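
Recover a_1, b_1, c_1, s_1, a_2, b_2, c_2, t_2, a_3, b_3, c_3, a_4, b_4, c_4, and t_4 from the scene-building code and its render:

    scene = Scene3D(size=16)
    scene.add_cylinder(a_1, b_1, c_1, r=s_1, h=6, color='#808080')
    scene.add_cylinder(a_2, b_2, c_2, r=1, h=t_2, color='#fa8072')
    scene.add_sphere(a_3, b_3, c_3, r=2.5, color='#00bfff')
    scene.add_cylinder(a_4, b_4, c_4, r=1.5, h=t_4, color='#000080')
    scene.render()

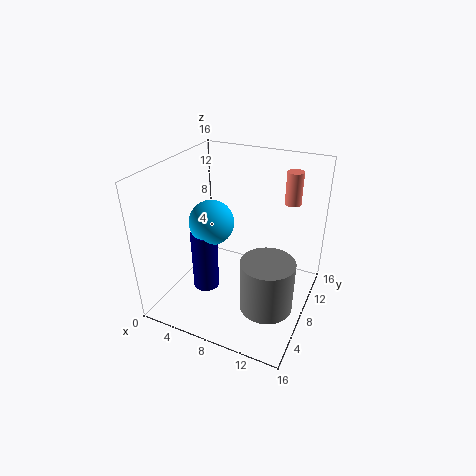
a_1 = 12
b_1 = 7
c_1 = 0.5
s_1 = 3
a_2 = 12
b_2 = 15
c_2 = 10
t_2 = 4
a_3 = 5
b_3 = 7.5
c_3 = 9.5
a_4 = 4.5
b_4 = 6.5
c_4 = 1.5
t_4 = 7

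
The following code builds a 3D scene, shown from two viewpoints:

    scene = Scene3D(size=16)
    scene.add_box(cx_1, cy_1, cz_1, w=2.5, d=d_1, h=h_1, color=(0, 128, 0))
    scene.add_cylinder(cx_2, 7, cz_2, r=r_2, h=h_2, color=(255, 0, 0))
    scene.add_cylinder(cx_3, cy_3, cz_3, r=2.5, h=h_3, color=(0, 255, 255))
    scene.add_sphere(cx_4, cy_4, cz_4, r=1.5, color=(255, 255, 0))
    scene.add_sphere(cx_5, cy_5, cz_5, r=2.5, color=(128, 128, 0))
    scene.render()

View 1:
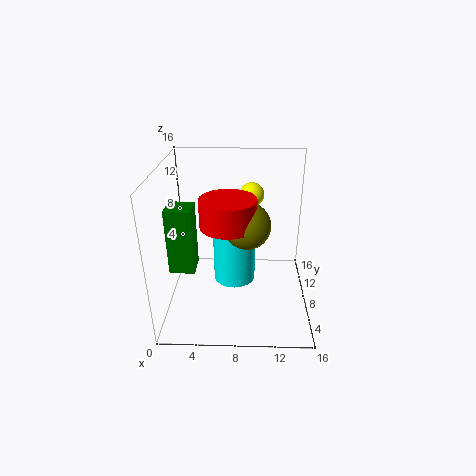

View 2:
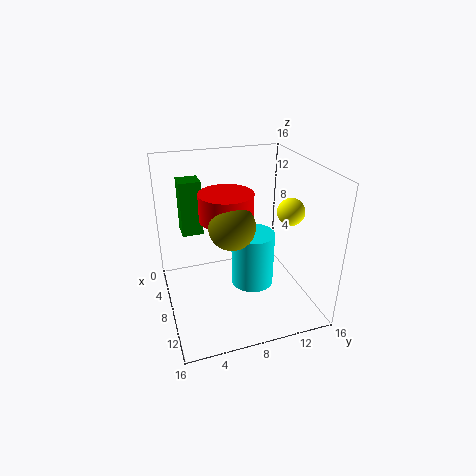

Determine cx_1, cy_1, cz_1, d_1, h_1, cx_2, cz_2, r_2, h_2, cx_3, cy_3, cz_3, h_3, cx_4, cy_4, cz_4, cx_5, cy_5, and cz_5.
cx_1 = 1.5; cy_1 = 2.5; cz_1 = 7; d_1 = 2.5; h_1 = 6.5; cx_2 = 7; cz_2 = 10; r_2 = 3; h_2 = 3; cx_3 = 7.5; cy_3 = 10; cz_3 = 1.5; h_3 = 6.5; cx_4 = 9.5; cy_4 = 13.5; cz_4 = 11; cx_5 = 9; cy_5 = 7; cz_5 = 10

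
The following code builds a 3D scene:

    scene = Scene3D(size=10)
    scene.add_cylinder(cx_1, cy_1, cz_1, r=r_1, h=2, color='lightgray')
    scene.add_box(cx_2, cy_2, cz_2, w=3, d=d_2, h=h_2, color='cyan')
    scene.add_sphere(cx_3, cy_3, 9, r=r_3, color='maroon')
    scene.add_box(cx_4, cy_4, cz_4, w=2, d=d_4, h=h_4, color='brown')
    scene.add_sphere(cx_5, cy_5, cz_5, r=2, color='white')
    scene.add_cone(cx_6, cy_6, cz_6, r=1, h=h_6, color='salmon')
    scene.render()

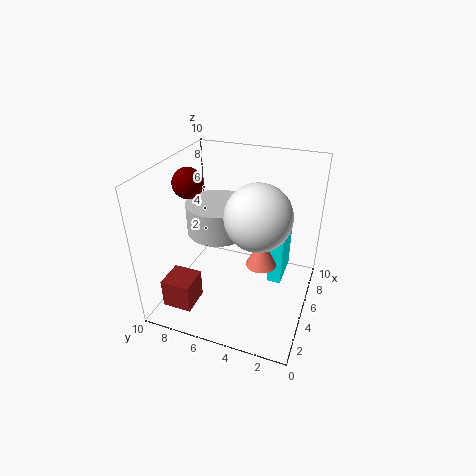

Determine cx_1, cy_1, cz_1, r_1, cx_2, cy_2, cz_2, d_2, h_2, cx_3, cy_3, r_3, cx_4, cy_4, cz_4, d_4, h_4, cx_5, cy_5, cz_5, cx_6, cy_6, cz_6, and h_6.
cx_1 = 4; cy_1 = 6; cz_1 = 6; r_1 = 2; cx_2 = 6; cy_2 = 2; cz_2 = 1; d_2 = 1; h_2 = 4; cx_3 = 4; cy_3 = 8; r_3 = 1; cx_4 = 1; cy_4 = 7; cz_4 = 1; d_4 = 2; h_4 = 2; cx_5 = 3; cy_5 = 3; cz_5 = 8; cx_6 = 4; cy_6 = 3; cz_6 = 4; h_6 = 2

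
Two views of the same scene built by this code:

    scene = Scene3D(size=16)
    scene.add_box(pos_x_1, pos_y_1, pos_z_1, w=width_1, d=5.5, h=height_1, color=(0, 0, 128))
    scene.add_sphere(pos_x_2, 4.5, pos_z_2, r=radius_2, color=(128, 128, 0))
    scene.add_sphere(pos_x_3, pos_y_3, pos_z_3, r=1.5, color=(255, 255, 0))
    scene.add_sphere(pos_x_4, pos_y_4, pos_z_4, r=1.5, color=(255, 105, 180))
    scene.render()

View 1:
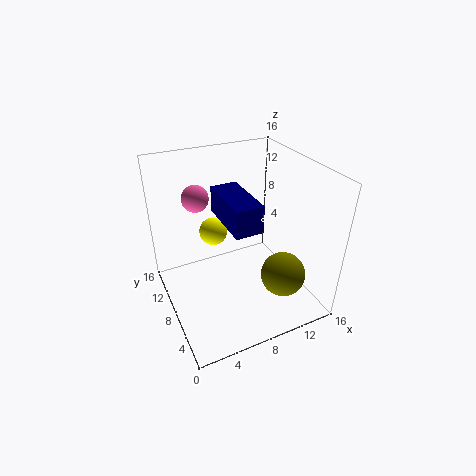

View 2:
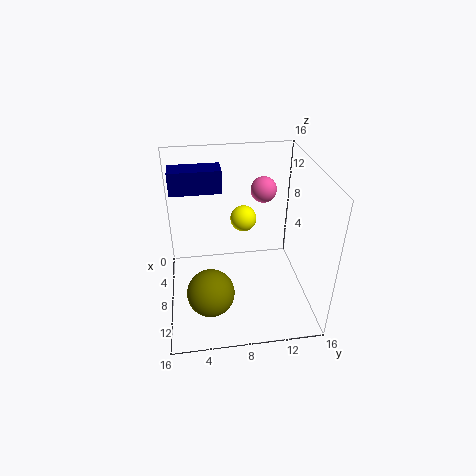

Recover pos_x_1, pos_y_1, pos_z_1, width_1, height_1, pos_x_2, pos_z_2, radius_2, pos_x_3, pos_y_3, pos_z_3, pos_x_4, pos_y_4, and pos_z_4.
pos_x_1 = 4.5; pos_y_1 = 1; pos_z_1 = 13; width_1 = 2.5; height_1 = 2.5; pos_x_2 = 12; pos_z_2 = 4; radius_2 = 2.5; pos_x_3 = 5.5; pos_y_3 = 9; pos_z_3 = 9; pos_x_4 = 4.5; pos_y_4 = 11.5; pos_z_4 = 12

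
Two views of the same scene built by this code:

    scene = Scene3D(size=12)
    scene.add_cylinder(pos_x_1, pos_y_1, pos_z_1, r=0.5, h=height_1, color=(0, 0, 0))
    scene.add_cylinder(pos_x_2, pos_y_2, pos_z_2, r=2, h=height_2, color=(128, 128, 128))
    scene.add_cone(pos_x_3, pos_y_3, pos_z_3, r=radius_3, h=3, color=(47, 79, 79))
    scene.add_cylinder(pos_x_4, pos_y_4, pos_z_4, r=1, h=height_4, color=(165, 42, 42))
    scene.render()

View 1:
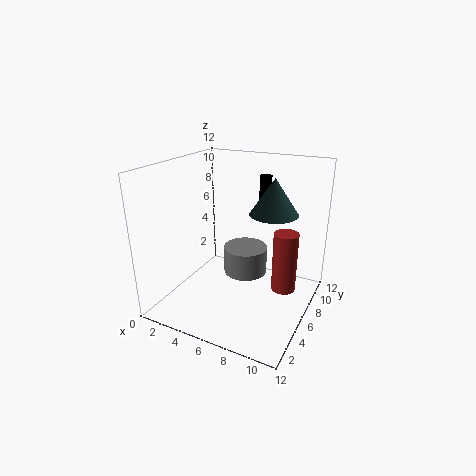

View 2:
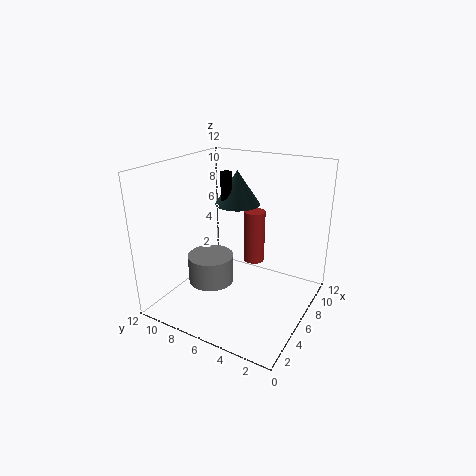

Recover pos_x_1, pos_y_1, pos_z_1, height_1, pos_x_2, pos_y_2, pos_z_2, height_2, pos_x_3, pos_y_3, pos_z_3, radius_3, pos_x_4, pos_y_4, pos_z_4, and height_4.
pos_x_1 = 7.5, pos_y_1 = 8, pos_z_1 = 8, height_1 = 3, pos_x_2 = 5.5, pos_y_2 = 8.5, pos_z_2 = 1.5, height_2 = 2.5, pos_x_3 = 8.5, pos_y_3 = 7.5, pos_z_3 = 8, radius_3 = 2, pos_x_4 = 10, pos_y_4 = 6.5, pos_z_4 = 2, height_4 = 5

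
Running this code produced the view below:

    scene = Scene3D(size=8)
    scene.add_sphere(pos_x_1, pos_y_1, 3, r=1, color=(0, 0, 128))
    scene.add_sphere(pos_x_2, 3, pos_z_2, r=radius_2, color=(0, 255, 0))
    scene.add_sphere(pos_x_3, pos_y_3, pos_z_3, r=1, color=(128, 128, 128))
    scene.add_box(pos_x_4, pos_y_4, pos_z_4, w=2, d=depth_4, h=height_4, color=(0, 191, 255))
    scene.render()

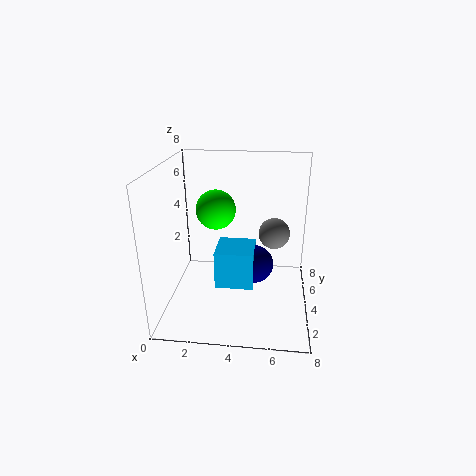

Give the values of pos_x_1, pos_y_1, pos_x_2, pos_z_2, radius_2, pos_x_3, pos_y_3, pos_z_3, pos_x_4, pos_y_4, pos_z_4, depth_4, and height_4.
pos_x_1 = 5
pos_y_1 = 3
pos_x_2 = 3
pos_z_2 = 6
radius_2 = 1
pos_x_3 = 6
pos_y_3 = 7
pos_z_3 = 3
pos_x_4 = 3
pos_y_4 = 2
pos_z_4 = 2
depth_4 = 2
height_4 = 2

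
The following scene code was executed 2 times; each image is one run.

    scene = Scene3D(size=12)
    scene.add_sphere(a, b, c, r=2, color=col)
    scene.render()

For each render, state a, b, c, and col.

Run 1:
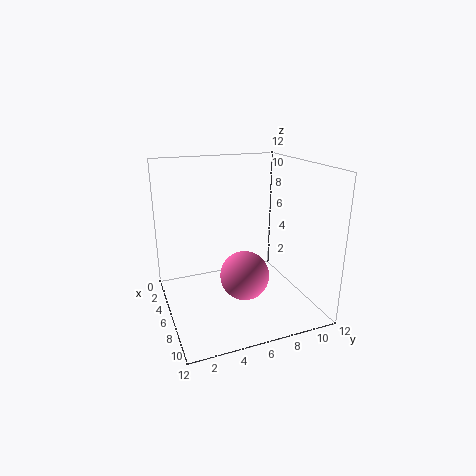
a = 7.5, b = 6, c = 3.25, col = 'hotpink'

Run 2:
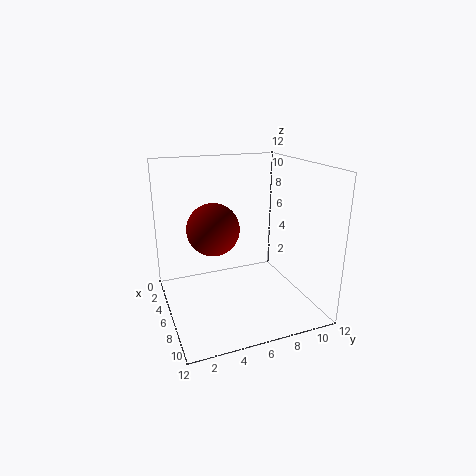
a = 7.25, b = 3.5, c = 7.5, col = 'maroon'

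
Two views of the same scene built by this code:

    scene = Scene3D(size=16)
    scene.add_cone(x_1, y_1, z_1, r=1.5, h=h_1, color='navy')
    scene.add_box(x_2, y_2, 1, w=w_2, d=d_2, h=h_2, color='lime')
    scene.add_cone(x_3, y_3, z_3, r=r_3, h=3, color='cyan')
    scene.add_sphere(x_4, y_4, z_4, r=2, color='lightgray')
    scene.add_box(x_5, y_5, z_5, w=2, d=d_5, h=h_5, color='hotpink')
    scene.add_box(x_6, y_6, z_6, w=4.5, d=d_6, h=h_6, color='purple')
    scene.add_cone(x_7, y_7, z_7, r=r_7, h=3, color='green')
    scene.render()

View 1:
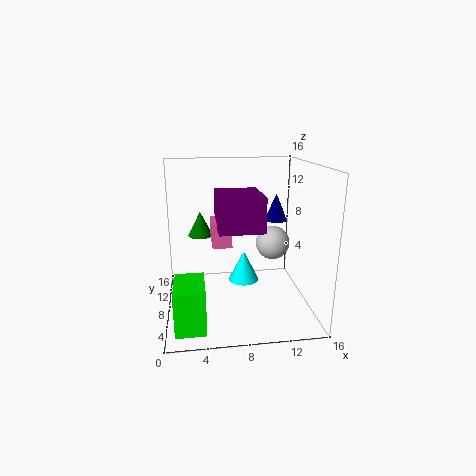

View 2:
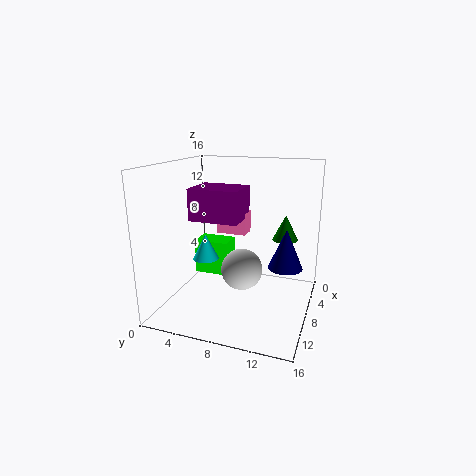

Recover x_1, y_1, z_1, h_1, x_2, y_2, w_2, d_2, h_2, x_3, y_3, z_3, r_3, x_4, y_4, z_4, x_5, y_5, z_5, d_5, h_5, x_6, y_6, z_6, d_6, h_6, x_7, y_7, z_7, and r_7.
x_1 = 14
y_1 = 14.5
z_1 = 8
h_1 = 3.5
x_2 = 1
y_2 = 0.5
w_2 = 3
d_2 = 4.5
h_2 = 4.5
x_3 = 8
y_3 = 4
z_3 = 5
r_3 = 1.5
x_4 = 12.5
y_4 = 10
z_4 = 6.5
x_5 = 5
y_5 = 5
z_5 = 8
d_5 = 3.5
h_5 = 2.5
x_6 = 5.5
y_6 = 3
z_6 = 10
d_6 = 5.5
h_6 = 3.5
x_7 = 4
y_7 = 12.5
z_7 = 7
r_7 = 1.5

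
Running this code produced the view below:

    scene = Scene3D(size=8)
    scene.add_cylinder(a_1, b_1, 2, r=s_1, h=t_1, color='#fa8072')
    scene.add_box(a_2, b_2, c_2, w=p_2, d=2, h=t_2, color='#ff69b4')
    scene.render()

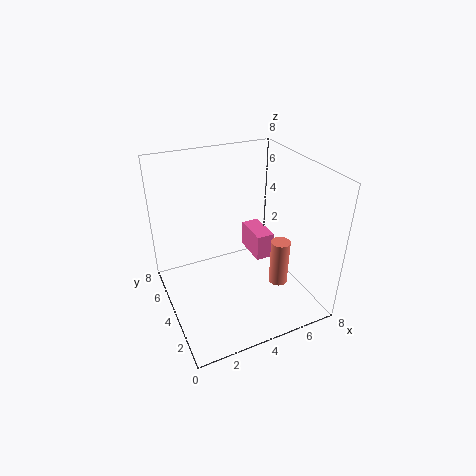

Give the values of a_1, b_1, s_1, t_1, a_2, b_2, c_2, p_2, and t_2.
a_1 = 5.5
b_1 = 2
s_1 = 0.5
t_1 = 2.5
a_2 = 5
b_2 = 3.5
c_2 = 2.5
p_2 = 1
t_2 = 1.5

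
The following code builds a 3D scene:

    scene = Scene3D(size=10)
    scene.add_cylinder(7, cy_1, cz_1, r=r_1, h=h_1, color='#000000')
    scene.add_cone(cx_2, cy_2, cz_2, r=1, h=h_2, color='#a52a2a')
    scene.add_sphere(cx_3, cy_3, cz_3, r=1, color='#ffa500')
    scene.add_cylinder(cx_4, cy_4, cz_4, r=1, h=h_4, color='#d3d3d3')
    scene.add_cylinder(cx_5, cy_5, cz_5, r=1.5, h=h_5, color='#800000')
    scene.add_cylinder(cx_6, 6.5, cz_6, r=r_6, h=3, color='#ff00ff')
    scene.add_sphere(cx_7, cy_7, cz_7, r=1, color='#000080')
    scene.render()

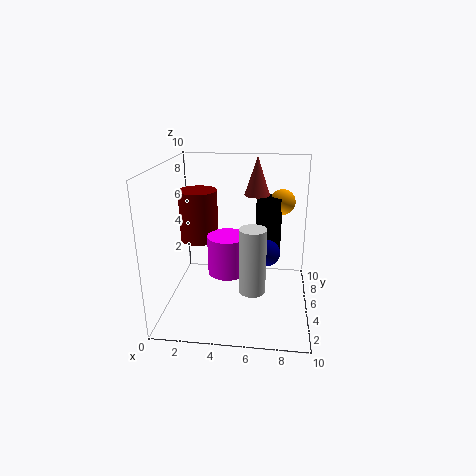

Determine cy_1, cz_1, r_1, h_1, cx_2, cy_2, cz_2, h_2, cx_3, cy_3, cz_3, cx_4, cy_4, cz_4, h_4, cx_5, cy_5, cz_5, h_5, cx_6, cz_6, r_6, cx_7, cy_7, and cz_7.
cy_1 = 8.5
cz_1 = 2
r_1 = 1
h_1 = 5
cx_2 = 6
cy_2 = 9
cz_2 = 7
h_2 = 3
cx_3 = 8
cy_3 = 9
cz_3 = 6.5
cx_4 = 6
cy_4 = 5.5
cz_4 = 0.5
h_4 = 5
cx_5 = 1.5
cy_5 = 8
cz_5 = 3.5
h_5 = 4
cx_6 = 4
cz_6 = 1.5
r_6 = 1.5
cx_7 = 7
cy_7 = 7
cz_7 = 3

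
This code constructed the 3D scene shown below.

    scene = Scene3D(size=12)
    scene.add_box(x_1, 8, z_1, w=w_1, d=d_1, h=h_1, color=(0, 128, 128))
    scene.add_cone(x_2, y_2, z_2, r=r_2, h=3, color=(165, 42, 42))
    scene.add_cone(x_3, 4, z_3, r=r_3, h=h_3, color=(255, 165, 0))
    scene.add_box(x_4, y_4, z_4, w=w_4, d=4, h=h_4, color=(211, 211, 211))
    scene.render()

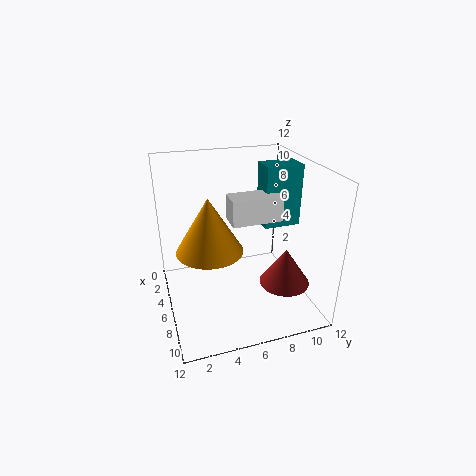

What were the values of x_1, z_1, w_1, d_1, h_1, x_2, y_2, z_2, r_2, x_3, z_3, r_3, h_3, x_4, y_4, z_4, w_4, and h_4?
x_1 = 5, z_1 = 7, w_1 = 2, d_1 = 3, h_1 = 5, x_2 = 9, y_2 = 9, z_2 = 3, r_2 = 2, x_3 = 4, z_3 = 4, r_3 = 3, h_3 = 5, x_4 = 6, y_4 = 5, z_4 = 8, w_4 = 2, h_4 = 2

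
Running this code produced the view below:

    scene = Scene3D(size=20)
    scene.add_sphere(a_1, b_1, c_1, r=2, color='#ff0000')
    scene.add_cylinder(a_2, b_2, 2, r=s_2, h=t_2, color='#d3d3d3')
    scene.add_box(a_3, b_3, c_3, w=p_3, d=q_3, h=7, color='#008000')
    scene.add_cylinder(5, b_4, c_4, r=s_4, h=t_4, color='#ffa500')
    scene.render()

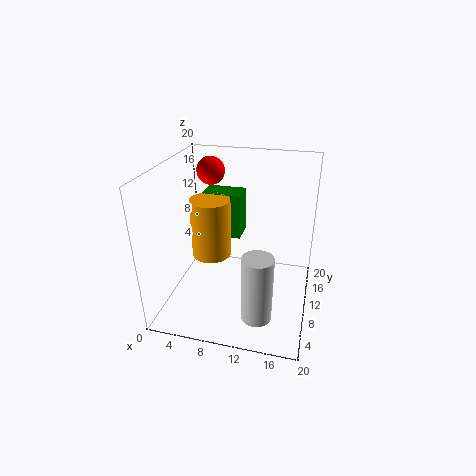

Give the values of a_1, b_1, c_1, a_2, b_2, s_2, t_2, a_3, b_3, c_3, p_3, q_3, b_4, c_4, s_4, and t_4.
a_1 = 5
b_1 = 14
c_1 = 18
a_2 = 14
b_2 = 4
s_2 = 2
t_2 = 9
a_3 = 3
b_3 = 15
c_3 = 7
p_3 = 6
q_3 = 4
b_4 = 13
c_4 = 5
s_4 = 3
t_4 = 9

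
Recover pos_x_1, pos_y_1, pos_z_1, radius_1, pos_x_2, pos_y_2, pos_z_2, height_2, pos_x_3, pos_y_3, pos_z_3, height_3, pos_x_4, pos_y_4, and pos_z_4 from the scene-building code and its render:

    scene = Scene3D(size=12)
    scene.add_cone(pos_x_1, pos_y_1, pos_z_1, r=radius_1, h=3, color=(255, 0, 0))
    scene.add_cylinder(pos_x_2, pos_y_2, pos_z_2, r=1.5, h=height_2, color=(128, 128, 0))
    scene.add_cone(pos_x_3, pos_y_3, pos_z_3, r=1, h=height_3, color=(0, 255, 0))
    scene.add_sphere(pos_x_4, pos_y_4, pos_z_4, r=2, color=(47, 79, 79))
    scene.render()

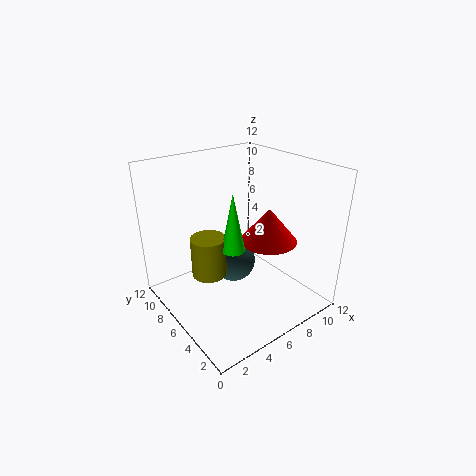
pos_x_1 = 9
pos_y_1 = 5.5
pos_z_1 = 5
radius_1 = 2.5
pos_x_2 = 4
pos_y_2 = 7.5
pos_z_2 = 2.5
height_2 = 3.5
pos_x_3 = 5.5
pos_y_3 = 6
pos_z_3 = 5
height_3 = 5
pos_x_4 = 7
pos_y_4 = 8
pos_z_4 = 2.5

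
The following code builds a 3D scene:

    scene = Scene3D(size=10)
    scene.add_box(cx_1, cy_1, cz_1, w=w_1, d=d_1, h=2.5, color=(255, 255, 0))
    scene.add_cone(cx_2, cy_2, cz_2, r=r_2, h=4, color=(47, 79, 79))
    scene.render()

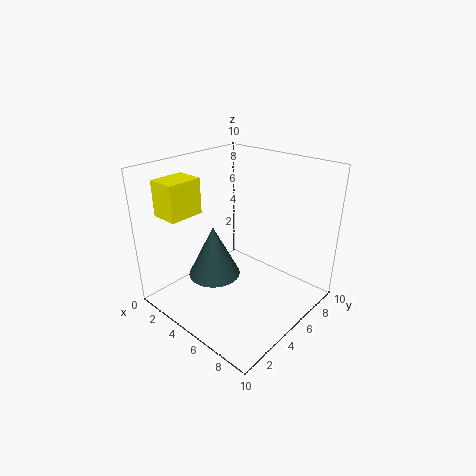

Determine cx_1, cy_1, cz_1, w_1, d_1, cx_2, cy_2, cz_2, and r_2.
cx_1 = 0.5, cy_1 = 1.5, cz_1 = 6.5, w_1 = 2, d_1 = 2.5, cx_2 = 2.5, cy_2 = 5, cz_2 = 1, r_2 = 2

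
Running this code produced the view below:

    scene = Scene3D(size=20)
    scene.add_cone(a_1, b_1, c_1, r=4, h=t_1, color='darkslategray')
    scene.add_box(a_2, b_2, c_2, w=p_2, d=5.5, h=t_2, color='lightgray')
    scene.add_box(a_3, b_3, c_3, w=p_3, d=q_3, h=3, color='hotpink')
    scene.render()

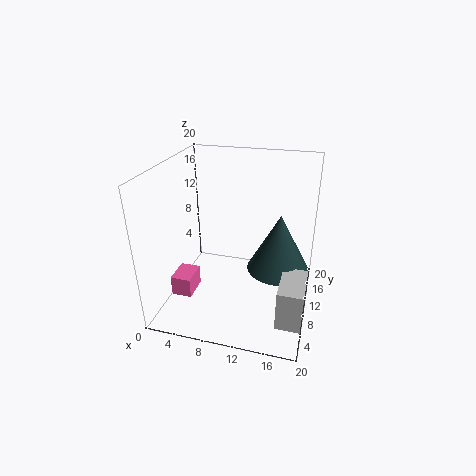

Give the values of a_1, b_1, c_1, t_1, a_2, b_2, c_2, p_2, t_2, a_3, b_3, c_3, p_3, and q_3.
a_1 = 16
b_1 = 8
c_1 = 7.5
t_1 = 7.5
a_2 = 17
b_2 = 0.5
c_2 = 4
p_2 = 3
t_2 = 5
a_3 = 0.5
b_3 = 7
c_3 = 0.5
p_3 = 3
q_3 = 4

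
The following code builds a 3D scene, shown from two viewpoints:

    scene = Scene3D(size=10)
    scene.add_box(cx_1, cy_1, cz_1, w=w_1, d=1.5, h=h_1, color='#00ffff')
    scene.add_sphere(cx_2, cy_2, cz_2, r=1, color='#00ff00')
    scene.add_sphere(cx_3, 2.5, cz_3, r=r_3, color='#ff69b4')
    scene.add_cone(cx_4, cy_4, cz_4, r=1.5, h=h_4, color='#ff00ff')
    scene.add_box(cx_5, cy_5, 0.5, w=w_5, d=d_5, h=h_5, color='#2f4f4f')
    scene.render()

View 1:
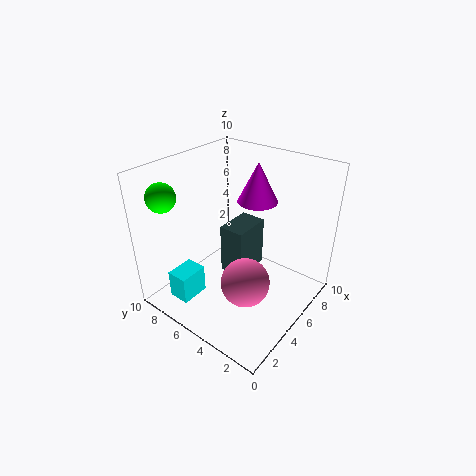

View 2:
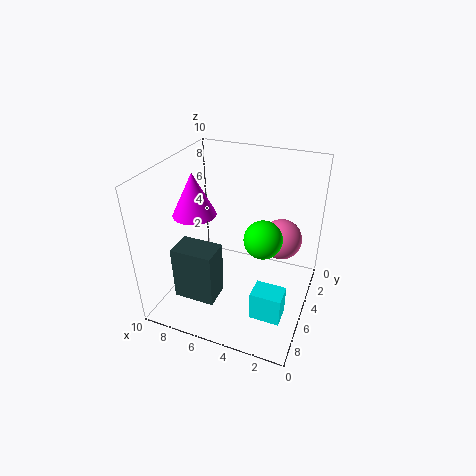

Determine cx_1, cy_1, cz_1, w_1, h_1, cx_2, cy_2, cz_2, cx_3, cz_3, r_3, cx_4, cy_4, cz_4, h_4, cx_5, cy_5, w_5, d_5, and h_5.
cx_1 = 1
cy_1 = 6.5
cz_1 = 1
w_1 = 2
h_1 = 2
cx_2 = 2
cy_2 = 9
cz_2 = 8
cx_3 = 2.5
cz_3 = 4
r_3 = 1.5
cx_4 = 8
cy_4 = 5.5
cz_4 = 6.5
h_4 = 3
cx_5 = 6
cy_5 = 5.5
w_5 = 3
d_5 = 2
h_5 = 4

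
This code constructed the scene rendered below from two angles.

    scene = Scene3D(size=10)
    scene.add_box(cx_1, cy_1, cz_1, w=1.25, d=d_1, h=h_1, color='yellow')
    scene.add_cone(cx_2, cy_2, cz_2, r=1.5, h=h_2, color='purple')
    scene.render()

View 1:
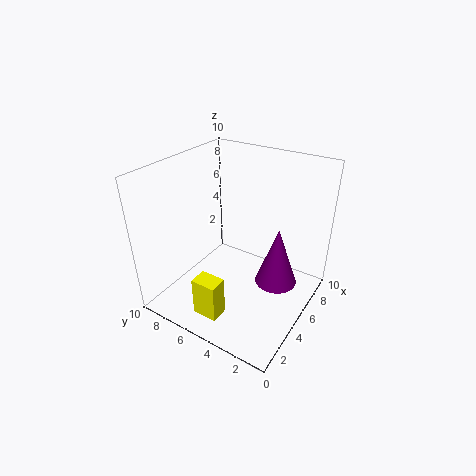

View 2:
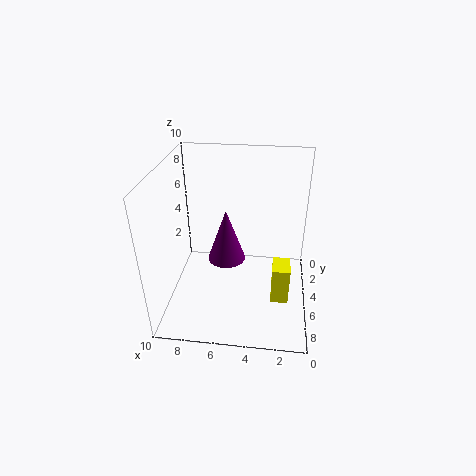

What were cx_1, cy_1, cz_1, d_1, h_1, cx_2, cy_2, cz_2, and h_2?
cx_1 = 1.25; cy_1 = 4.5; cz_1 = 0.5; d_1 = 1.75; h_1 = 2.75; cx_2 = 6.25; cy_2 = 2.5; cz_2 = 1.5; h_2 = 4.25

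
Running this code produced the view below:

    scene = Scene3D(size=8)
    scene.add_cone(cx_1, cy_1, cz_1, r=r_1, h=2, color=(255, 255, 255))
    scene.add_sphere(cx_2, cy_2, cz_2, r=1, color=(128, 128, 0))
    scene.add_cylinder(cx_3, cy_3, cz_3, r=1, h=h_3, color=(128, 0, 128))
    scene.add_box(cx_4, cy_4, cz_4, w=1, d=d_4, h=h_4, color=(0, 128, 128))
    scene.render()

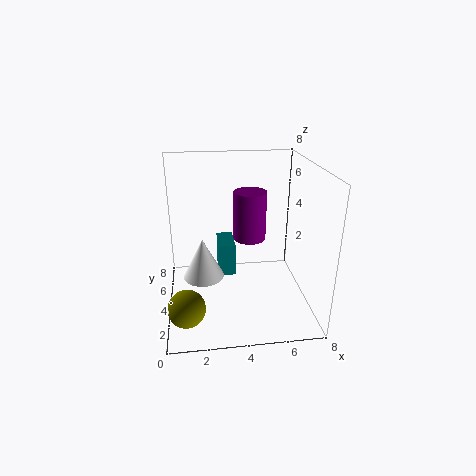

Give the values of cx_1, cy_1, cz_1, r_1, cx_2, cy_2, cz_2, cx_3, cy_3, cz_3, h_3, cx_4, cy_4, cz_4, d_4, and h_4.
cx_1 = 2; cy_1 = 2; cz_1 = 3; r_1 = 1; cx_2 = 1; cy_2 = 2; cz_2 = 1; cx_3 = 5; cy_3 = 6; cz_3 = 3; h_3 = 3; cx_4 = 3; cy_4 = 5; cz_4 = 1; d_4 = 2; h_4 = 2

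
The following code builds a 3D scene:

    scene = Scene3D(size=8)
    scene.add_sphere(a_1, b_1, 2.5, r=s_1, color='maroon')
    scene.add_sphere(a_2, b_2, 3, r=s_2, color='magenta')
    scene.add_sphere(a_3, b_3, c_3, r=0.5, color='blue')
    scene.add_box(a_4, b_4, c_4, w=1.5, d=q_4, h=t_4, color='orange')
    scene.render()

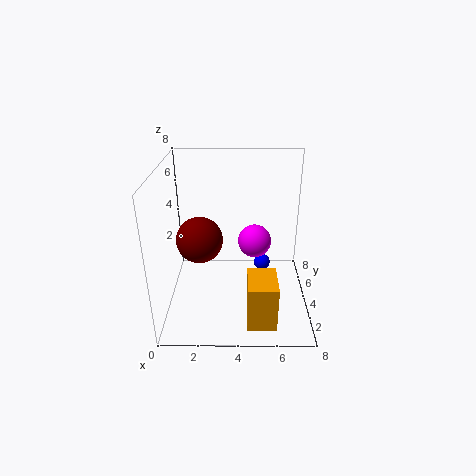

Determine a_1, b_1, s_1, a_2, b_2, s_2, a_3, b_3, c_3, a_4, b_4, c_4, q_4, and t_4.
a_1 = 1.5, b_1 = 6.5, s_1 = 1.5, a_2 = 5, b_2 = 5.5, s_2 = 1, a_3 = 5.5, b_3 = 5.5, c_3 = 1.5, a_4 = 4.5, b_4 = 0.5, c_4 = 0.5, q_4 = 2, t_4 = 2.5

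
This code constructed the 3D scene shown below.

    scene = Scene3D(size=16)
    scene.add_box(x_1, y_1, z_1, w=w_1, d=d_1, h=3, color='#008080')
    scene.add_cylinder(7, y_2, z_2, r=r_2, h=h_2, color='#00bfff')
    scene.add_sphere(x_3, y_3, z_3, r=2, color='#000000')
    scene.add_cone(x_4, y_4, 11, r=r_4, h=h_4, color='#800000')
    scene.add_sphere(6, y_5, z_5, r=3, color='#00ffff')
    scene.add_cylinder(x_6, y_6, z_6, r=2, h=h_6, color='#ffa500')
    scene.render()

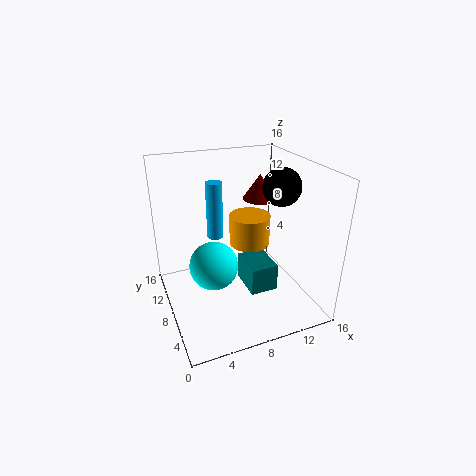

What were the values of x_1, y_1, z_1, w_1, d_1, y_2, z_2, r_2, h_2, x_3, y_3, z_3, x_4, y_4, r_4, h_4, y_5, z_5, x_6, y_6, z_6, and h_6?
x_1 = 8, y_1 = 4, z_1 = 3, w_1 = 3, d_1 = 4, y_2 = 13, z_2 = 6, r_2 = 1, h_2 = 7, x_3 = 12, y_3 = 6, z_3 = 14, x_4 = 12, y_4 = 11, r_4 = 2, h_4 = 3, y_5 = 11, z_5 = 3, x_6 = 8, y_6 = 5, z_6 = 9, h_6 = 3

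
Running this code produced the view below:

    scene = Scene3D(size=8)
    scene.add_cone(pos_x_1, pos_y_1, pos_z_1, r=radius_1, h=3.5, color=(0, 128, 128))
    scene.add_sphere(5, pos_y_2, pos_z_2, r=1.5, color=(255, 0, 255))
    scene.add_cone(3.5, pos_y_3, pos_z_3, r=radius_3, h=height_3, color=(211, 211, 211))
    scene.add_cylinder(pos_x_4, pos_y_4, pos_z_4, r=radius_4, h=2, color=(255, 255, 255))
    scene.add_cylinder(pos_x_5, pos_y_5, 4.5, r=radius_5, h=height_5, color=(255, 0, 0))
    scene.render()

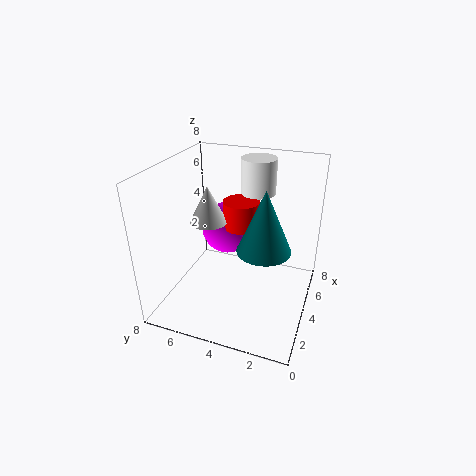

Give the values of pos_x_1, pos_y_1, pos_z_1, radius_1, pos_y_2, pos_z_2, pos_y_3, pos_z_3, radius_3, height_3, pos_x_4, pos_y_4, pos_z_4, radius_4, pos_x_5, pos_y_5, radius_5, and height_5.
pos_x_1 = 4
pos_y_1 = 2.5
pos_z_1 = 3.5
radius_1 = 1.5
pos_y_2 = 5
pos_z_2 = 4
pos_y_3 = 5.5
pos_z_3 = 5
radius_3 = 1
height_3 = 2
pos_x_4 = 6
pos_y_4 = 3.5
pos_z_4 = 6
radius_4 = 1
pos_x_5 = 4.5
pos_y_5 = 4
radius_5 = 1
height_5 = 1.5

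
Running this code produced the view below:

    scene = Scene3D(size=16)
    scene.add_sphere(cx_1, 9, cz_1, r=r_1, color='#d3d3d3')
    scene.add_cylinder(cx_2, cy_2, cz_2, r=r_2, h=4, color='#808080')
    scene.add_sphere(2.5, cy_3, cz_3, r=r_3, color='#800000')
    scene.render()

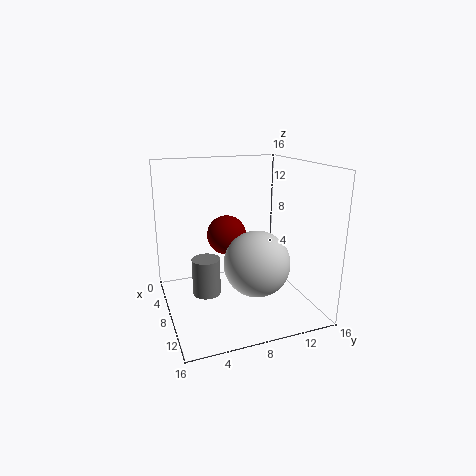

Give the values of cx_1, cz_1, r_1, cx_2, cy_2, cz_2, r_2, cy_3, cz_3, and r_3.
cx_1 = 11; cz_1 = 6; r_1 = 3.5; cx_2 = 9; cy_2 = 4; cz_2 = 2.5; r_2 = 1.5; cy_3 = 8.5; cz_3 = 6.5; r_3 = 2.5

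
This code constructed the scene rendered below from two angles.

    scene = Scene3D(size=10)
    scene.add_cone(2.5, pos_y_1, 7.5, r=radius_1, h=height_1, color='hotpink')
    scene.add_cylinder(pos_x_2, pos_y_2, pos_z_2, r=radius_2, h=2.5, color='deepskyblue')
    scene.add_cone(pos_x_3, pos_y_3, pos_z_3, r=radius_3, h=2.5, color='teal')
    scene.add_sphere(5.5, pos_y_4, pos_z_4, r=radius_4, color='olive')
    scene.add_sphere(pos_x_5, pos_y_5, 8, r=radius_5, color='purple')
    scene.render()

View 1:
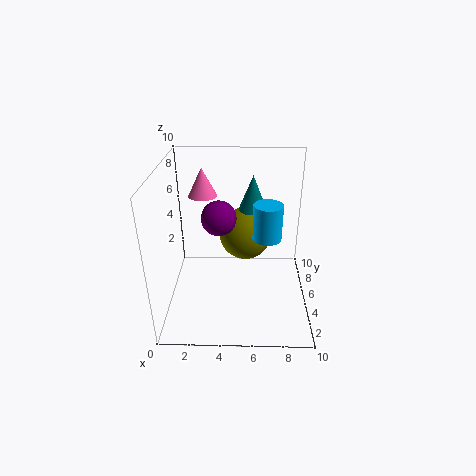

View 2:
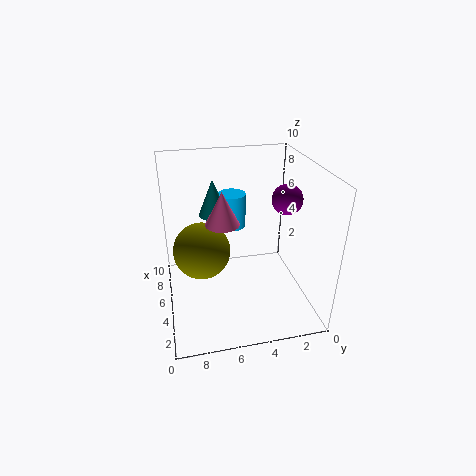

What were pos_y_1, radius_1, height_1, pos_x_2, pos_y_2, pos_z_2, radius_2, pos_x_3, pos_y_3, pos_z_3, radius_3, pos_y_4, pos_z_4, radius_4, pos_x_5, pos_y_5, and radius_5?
pos_y_1 = 6.5; radius_1 = 1; height_1 = 2; pos_x_2 = 7; pos_y_2 = 5; pos_z_2 = 5; radius_2 = 1; pos_x_3 = 6; pos_y_3 = 6.5; pos_z_3 = 6.5; radius_3 = 1; pos_y_4 = 7.5; pos_z_4 = 4; radius_4 = 2; pos_x_5 = 4; pos_y_5 = 2; radius_5 = 1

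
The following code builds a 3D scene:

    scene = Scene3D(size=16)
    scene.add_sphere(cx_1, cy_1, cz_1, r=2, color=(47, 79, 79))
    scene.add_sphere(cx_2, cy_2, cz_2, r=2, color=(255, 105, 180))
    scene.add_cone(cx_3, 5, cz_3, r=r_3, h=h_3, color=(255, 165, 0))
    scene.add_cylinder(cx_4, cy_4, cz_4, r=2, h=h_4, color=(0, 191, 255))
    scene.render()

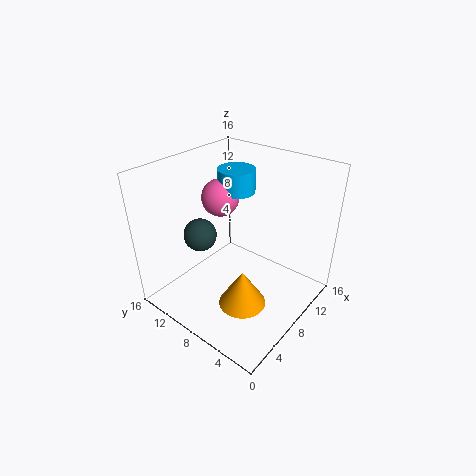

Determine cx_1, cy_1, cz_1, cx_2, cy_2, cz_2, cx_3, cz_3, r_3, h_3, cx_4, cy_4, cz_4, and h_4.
cx_1 = 7.5
cy_1 = 13.5
cz_1 = 6.5
cx_2 = 7.5
cy_2 = 10
cz_2 = 12.5
cx_3 = 5
cz_3 = 2.5
r_3 = 2.5
h_3 = 4
cx_4 = 9
cy_4 = 9
cz_4 = 13
h_4 = 2.5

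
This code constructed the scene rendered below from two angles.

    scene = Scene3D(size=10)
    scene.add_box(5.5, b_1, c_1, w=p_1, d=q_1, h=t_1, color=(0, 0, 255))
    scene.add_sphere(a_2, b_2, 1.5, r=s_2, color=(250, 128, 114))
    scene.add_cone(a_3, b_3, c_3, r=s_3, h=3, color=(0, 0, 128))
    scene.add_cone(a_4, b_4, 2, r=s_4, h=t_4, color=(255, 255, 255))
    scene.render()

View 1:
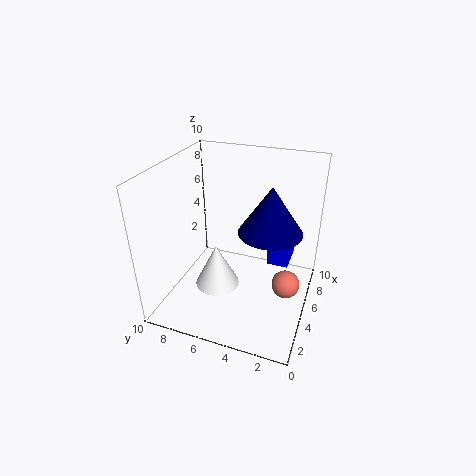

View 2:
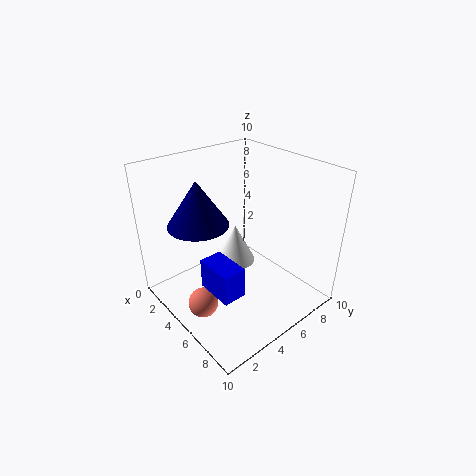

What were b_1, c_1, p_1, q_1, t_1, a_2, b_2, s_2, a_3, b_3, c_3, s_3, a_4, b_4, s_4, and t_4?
b_1 = 1.5
c_1 = 3
p_1 = 2.5
q_1 = 1.5
t_1 = 2
a_2 = 5.5
b_2 = 1.5
s_2 = 1
a_3 = 4
b_3 = 2.5
c_3 = 6.5
s_3 = 2
a_4 = 3.5
b_4 = 6
s_4 = 1.5
t_4 = 3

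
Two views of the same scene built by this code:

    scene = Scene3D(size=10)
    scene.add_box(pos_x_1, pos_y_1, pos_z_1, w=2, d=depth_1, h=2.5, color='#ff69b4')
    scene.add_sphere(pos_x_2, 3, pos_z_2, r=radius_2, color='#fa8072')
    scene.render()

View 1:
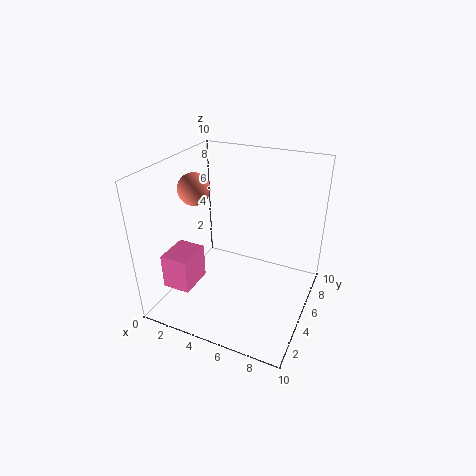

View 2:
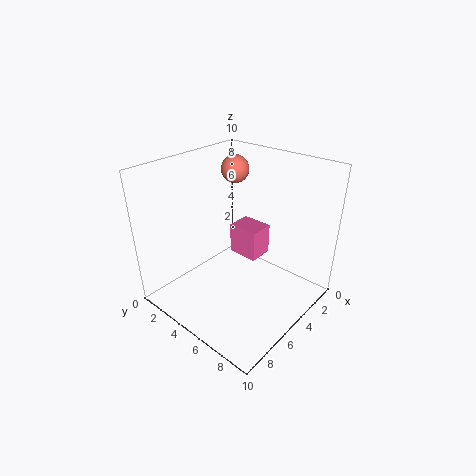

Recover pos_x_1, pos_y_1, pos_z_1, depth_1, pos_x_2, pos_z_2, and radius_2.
pos_x_1 = 0.5, pos_y_1 = 2, pos_z_1 = 1.5, depth_1 = 2.5, pos_x_2 = 3, pos_z_2 = 9, radius_2 = 1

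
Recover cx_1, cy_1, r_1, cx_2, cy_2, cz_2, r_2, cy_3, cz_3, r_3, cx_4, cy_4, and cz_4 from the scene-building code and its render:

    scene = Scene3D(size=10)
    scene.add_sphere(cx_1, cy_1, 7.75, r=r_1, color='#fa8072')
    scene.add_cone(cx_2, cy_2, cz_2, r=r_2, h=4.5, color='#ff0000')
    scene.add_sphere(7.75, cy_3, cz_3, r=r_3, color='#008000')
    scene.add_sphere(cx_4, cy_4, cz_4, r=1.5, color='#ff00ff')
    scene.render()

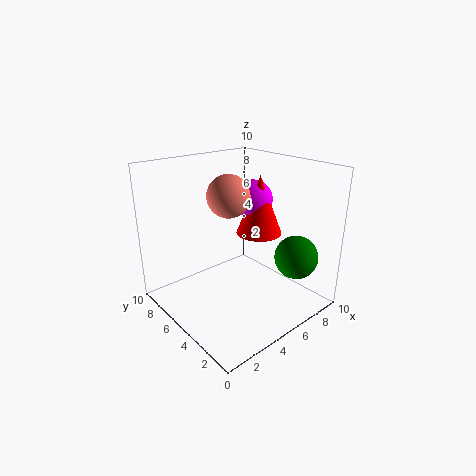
cx_1 = 5; cy_1 = 6; r_1 = 1.5; cx_2 = 8; cy_2 = 6; cz_2 = 4.25; r_2 = 1.75; cy_3 = 2; cz_3 = 3.75; r_3 = 1.5; cx_4 = 8; cy_4 = 6.75; cz_4 = 6.75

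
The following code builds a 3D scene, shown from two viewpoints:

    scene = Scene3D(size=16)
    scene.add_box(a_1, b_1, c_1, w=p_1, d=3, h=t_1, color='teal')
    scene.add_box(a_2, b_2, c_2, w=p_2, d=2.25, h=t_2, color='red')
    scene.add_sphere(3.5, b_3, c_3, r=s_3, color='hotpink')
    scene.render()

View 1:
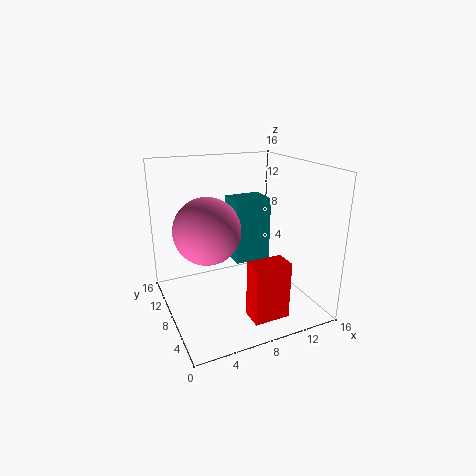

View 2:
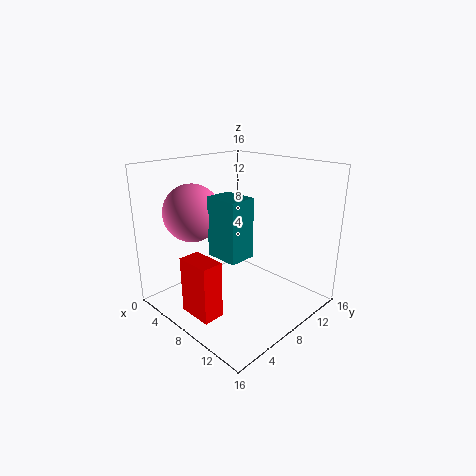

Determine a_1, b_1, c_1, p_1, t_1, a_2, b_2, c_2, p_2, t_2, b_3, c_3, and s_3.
a_1 = 6.5
b_1 = 5
c_1 = 6.5
p_1 = 3.75
t_1 = 6.5
a_2 = 6.75
b_2 = 1
c_2 = 1.5
p_2 = 3.75
t_2 = 6
b_3 = 5.25
c_3 = 10.5
s_3 = 3.25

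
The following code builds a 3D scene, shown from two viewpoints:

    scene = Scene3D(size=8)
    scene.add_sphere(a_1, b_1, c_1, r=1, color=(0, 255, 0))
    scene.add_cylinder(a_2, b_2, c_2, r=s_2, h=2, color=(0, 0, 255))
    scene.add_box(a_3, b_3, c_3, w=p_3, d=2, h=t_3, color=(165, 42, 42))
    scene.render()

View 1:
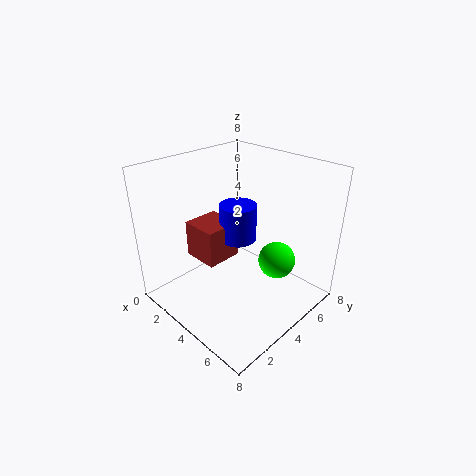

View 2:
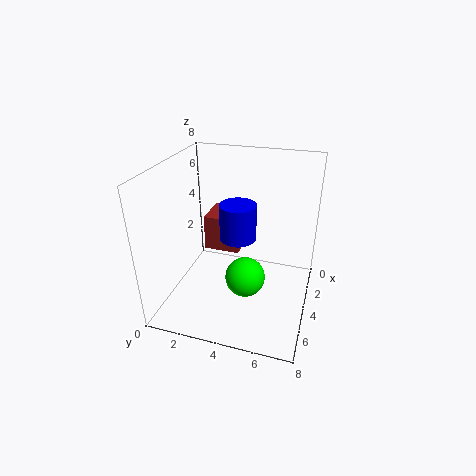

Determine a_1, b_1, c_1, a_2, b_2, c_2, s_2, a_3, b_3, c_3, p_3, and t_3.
a_1 = 6; b_1 = 5; c_1 = 3; a_2 = 4; b_2 = 4; c_2 = 4; s_2 = 1; a_3 = 2; b_3 = 2; c_3 = 3; p_3 = 2; t_3 = 2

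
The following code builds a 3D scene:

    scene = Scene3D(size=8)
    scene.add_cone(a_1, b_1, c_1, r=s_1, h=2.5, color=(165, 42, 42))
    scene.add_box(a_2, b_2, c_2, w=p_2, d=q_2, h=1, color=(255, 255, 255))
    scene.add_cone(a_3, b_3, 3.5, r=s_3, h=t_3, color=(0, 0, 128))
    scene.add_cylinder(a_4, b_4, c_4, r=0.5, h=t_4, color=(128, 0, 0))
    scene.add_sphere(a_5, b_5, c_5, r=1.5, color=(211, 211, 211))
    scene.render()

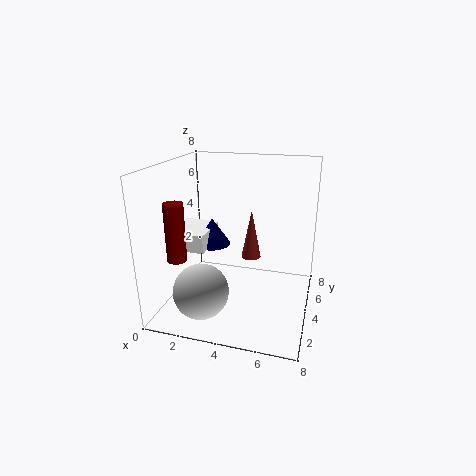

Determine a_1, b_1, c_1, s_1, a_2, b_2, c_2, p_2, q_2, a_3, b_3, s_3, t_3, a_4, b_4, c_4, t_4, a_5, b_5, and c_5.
a_1 = 5
b_1 = 3
c_1 = 3.5
s_1 = 0.5
a_2 = 0.5
b_2 = 2.5
c_2 = 3.5
p_2 = 2
q_2 = 2.5
a_3 = 2.5
b_3 = 4
s_3 = 1
t_3 = 1.5
a_4 = 1.5
b_4 = 1.5
c_4 = 3.5
t_4 = 3
a_5 = 2.5
b_5 = 2
c_5 = 1.5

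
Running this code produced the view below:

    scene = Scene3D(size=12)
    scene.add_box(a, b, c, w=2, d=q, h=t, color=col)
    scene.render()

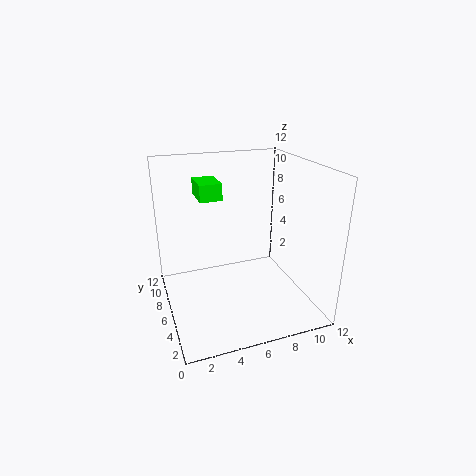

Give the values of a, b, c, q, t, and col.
a = 3.5; b = 8.5; c = 8.5; q = 3; t = 1.5; col = 'lime'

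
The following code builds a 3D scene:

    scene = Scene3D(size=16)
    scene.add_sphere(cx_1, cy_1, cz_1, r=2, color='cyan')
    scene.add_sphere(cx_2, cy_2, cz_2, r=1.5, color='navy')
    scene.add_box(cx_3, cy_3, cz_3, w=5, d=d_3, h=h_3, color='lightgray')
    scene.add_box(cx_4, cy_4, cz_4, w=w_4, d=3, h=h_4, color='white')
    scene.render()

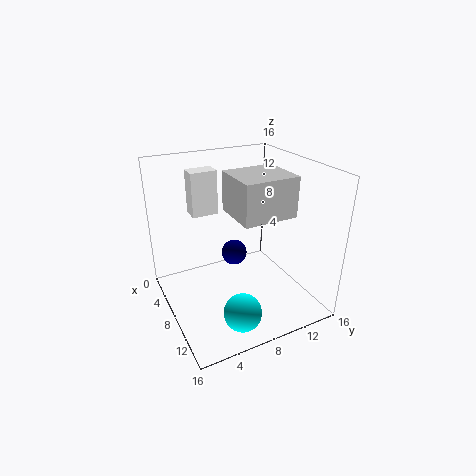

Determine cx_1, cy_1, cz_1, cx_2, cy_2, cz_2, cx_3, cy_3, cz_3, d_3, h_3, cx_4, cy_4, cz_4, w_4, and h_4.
cx_1 = 13, cy_1 = 6, cz_1 = 2, cx_2 = 6, cy_2 = 8.5, cz_2 = 5, cx_3 = 8.5, cy_3 = 6, cz_3 = 12, d_3 = 5.5, h_3 = 4, cx_4 = 3, cy_4 = 4, cz_4 = 10, w_4 = 2, h_4 = 5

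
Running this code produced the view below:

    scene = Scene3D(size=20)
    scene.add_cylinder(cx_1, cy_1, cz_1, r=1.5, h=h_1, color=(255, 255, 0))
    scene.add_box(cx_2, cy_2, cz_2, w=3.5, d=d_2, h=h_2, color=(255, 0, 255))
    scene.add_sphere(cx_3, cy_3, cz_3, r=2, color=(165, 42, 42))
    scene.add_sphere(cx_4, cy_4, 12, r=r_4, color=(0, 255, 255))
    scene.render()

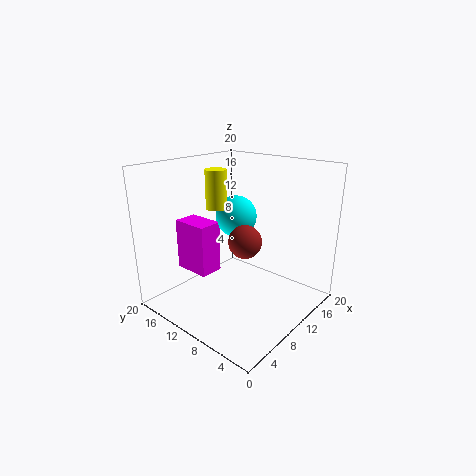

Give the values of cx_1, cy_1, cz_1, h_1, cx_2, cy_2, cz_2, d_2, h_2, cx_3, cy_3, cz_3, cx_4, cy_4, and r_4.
cx_1 = 10, cy_1 = 14, cz_1 = 13.5, h_1 = 5.5, cx_2 = 6.5, cy_2 = 13.5, cz_2 = 4, d_2 = 5.5, h_2 = 7.5, cx_3 = 6, cy_3 = 5.5, cz_3 = 12, cx_4 = 12.5, cy_4 = 12.5, r_4 = 3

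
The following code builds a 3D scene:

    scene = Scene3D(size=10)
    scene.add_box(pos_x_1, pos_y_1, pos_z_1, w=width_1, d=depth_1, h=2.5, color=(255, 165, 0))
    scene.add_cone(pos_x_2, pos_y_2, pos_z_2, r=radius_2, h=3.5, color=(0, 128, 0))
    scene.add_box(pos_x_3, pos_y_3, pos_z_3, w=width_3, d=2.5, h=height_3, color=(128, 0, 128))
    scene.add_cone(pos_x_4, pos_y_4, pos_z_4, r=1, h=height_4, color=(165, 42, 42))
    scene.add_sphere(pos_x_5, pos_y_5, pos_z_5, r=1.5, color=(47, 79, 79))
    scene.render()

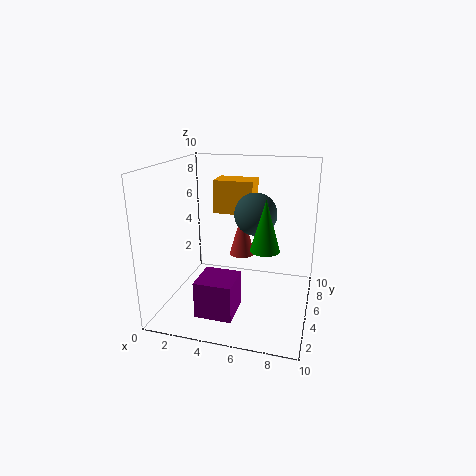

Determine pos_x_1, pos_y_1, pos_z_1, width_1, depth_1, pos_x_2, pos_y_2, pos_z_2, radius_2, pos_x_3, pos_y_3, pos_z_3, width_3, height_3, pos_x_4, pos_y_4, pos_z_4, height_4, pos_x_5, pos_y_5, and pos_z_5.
pos_x_1 = 2.5, pos_y_1 = 7, pos_z_1 = 6, width_1 = 3, depth_1 = 2, pos_x_2 = 7, pos_y_2 = 4.5, pos_z_2 = 4.5, radius_2 = 1, pos_x_3 = 3, pos_y_3 = 1.5, pos_z_3 = 0.5, width_3 = 2.5, height_3 = 2.5, pos_x_4 = 4.5, pos_y_4 = 8, pos_z_4 = 2.5, height_4 = 3.5, pos_x_5 = 6, pos_y_5 = 6, pos_z_5 = 6.5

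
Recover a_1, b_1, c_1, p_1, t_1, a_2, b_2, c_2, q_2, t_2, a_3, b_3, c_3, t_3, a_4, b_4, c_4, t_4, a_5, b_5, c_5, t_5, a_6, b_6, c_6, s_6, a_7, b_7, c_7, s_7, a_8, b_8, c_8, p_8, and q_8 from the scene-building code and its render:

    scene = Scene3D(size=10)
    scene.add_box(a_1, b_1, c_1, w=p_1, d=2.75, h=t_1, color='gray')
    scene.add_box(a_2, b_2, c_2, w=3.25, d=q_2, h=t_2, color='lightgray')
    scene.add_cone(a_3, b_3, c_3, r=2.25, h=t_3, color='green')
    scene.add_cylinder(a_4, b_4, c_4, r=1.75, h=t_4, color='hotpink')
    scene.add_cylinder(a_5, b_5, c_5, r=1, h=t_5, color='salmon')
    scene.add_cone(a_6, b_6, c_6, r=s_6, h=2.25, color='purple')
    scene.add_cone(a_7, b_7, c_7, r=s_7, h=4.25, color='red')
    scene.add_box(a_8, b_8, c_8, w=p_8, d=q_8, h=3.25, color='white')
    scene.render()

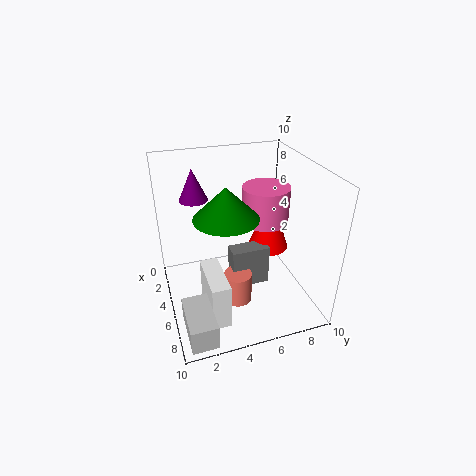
a_1 = 4.25
b_1 = 4.5
c_1 = 1
p_1 = 1.25
t_1 = 3
a_2 = 6.5
b_2 = 0.5
c_2 = 0.25
q_2 = 1.75
t_2 = 1.75
a_3 = 4.75
b_3 = 4.25
c_3 = 6.5
t_3 = 2.25
a_4 = 3.25
b_4 = 7.75
c_4 = 5
t_4 = 2.75
a_5 = 5.75
b_5 = 4.75
c_5 = 0.25
t_5 = 2.25
a_6 = 2.75
b_6 = 2.5
c_6 = 7.25
s_6 = 1
a_7 = 4
b_7 = 7.75
c_7 = 3.25
s_7 = 1.5
a_8 = 4.75
b_8 = 2.25
c_8 = 0.25
p_8 = 3.5
q_8 = 1.25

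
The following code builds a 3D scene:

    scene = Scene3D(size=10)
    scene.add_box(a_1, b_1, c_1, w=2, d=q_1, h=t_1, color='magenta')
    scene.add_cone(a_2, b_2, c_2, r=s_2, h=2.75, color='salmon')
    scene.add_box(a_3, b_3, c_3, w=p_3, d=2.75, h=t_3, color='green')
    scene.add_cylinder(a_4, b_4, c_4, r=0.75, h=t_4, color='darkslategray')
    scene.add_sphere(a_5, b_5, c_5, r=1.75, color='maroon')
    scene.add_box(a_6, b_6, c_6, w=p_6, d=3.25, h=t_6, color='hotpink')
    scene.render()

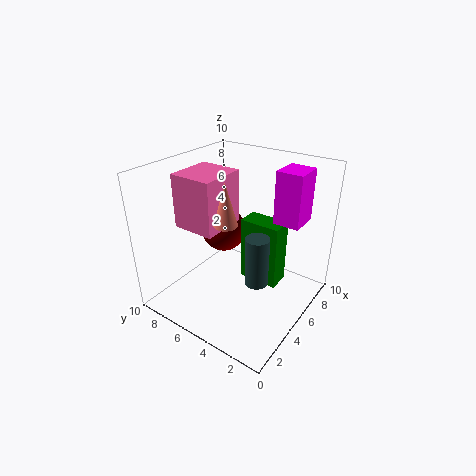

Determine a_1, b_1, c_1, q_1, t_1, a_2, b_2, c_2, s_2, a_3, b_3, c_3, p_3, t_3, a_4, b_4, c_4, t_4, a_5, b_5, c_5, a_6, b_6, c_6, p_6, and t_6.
a_1 = 5.75, b_1 = 1, c_1 = 6.5, q_1 = 1.75, t_1 = 3.5, a_2 = 3, b_2 = 4.5, c_2 = 7, s_2 = 0.75, a_3 = 5, b_3 = 2, c_3 = 2, p_3 = 1.5, t_3 = 4.5, a_4 = 3.5, b_4 = 2.5, c_4 = 3.25, t_4 = 3.25, a_5 = 7.25, b_5 = 8, c_5 = 3.75, a_6 = 3.75, b_6 = 6.5, c_6 = 5, p_6 = 3.5, t_6 = 4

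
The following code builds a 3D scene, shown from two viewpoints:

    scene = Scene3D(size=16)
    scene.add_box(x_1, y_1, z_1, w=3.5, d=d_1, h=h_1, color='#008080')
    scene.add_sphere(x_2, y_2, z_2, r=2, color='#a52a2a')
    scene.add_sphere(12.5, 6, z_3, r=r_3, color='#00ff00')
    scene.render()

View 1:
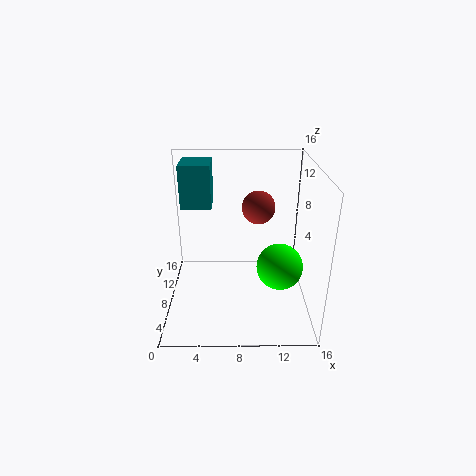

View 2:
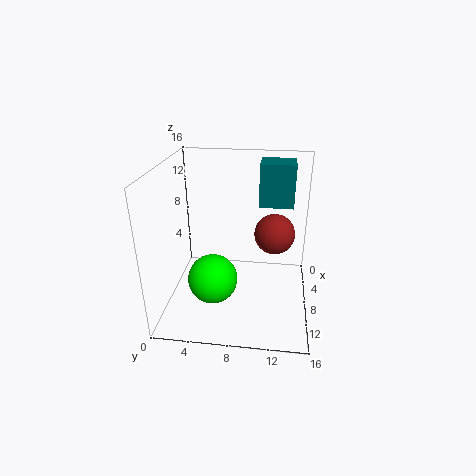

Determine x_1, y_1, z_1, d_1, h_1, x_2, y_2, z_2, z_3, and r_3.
x_1 = 1.5
y_1 = 10
z_1 = 10.5
d_1 = 4
h_1 = 5
x_2 = 10.5
y_2 = 12
z_2 = 10
z_3 = 5.5
r_3 = 2.5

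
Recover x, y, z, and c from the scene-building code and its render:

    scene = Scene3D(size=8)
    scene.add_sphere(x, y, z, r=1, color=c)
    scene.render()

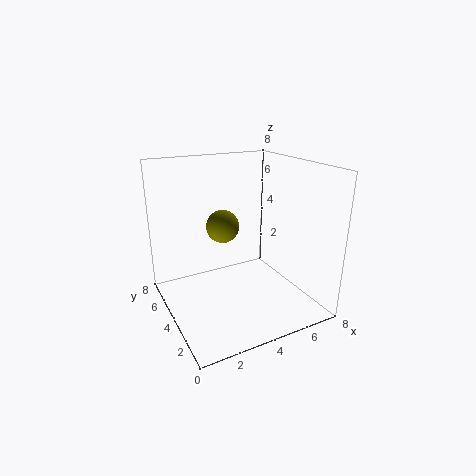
x = 4, y = 6, z = 4, c = 'olive'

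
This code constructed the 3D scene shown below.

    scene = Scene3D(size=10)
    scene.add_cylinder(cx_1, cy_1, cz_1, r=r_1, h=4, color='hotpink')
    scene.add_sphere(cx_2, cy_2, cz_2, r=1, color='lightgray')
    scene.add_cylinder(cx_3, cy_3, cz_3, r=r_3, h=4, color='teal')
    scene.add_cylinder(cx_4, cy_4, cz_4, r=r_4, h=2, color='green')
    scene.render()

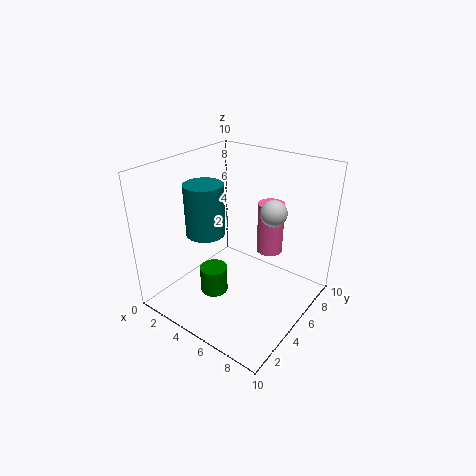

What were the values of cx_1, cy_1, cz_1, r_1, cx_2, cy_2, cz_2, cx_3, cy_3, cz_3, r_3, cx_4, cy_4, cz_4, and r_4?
cx_1 = 5.5, cy_1 = 8.5, cz_1 = 2.5, r_1 = 1, cx_2 = 6, cy_2 = 8, cz_2 = 6, cx_3 = 1.5, cy_3 = 5.5, cz_3 = 4, r_3 = 1.5, cx_4 = 3.5, cy_4 = 4, cz_4 = 0.5, r_4 = 1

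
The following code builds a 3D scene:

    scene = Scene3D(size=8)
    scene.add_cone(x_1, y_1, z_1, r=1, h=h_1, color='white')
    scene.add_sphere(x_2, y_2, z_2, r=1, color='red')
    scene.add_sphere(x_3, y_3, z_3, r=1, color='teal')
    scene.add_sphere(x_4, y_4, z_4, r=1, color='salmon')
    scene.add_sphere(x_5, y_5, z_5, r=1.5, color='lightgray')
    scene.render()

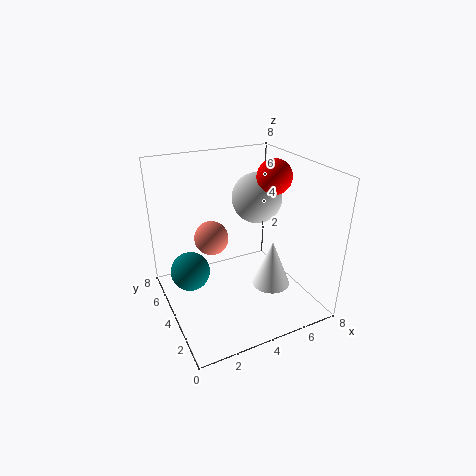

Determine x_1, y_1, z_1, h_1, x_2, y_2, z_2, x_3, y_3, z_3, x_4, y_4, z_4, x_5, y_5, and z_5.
x_1 = 5
y_1 = 2
z_1 = 2
h_1 = 2.5
x_2 = 6.5
y_2 = 4.5
z_2 = 7
x_3 = 1
y_3 = 3.5
z_3 = 3
x_4 = 3
y_4 = 5.5
z_4 = 3.5
x_5 = 6
y_5 = 5.5
z_5 = 5.5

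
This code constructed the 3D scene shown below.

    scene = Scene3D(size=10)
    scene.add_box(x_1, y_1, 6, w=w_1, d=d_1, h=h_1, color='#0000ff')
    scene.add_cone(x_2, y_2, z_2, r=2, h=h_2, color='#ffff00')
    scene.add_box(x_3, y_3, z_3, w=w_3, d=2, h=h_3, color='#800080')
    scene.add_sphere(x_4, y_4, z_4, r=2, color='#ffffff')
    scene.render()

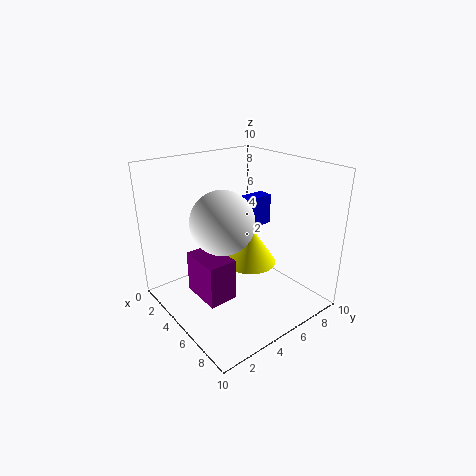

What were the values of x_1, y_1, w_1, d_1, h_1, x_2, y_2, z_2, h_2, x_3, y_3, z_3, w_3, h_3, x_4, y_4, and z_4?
x_1 = 5; y_1 = 5; w_1 = 1; d_1 = 2; h_1 = 2; x_2 = 4; y_2 = 7; z_2 = 2; h_2 = 3; x_3 = 3; y_3 = 2; z_3 = 1; w_3 = 3; h_3 = 3; x_4 = 6; y_4 = 3; z_4 = 7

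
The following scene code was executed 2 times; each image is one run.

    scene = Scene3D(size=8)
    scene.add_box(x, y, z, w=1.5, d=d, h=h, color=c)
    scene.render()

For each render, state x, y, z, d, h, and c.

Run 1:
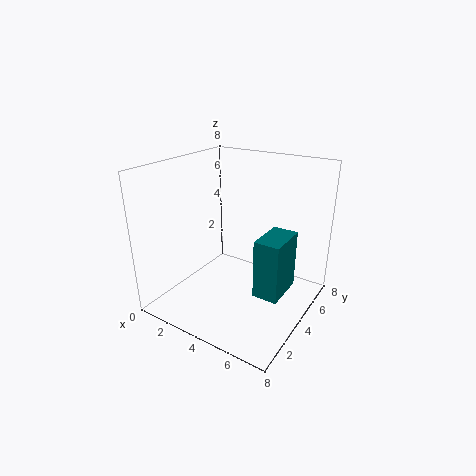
x = 5
y = 4
z = 0.5
d = 2.5
h = 3.5
c = 'teal'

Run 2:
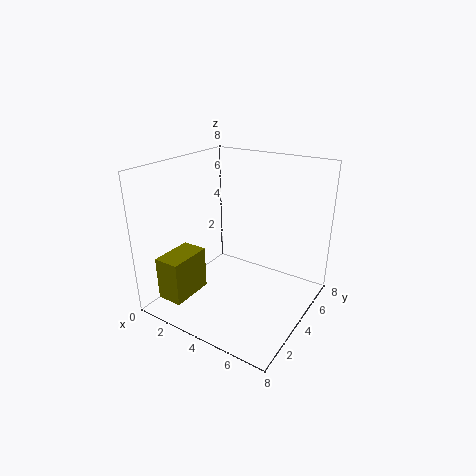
x = 0.5
y = 1
z = 0.5
d = 2.5
h = 2.5
c = 'olive'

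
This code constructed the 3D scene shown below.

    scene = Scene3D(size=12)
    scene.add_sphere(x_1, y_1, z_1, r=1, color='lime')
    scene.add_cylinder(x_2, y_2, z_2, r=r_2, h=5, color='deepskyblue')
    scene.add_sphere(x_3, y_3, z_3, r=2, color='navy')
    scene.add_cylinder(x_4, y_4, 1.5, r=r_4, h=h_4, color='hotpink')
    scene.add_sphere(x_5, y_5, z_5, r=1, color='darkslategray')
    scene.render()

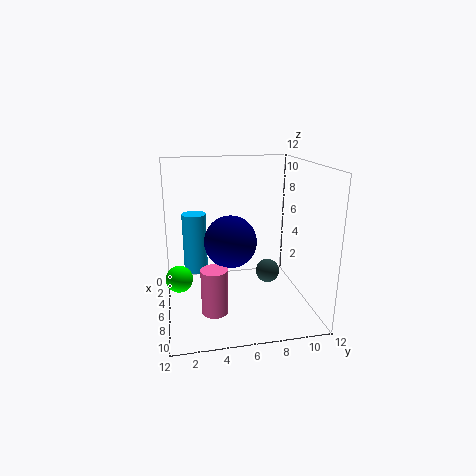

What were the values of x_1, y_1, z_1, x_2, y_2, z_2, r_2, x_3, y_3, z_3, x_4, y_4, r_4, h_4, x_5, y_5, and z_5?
x_1 = 8.5; y_1 = 1; z_1 = 4; x_2 = 5; y_2 = 2.5; z_2 = 3; r_2 = 1; x_3 = 8; y_3 = 5; z_3 = 6.5; x_4 = 9.5; y_4 = 3.5; r_4 = 1; h_4 = 3.5; x_5 = 6.5; y_5 = 8.5; z_5 = 3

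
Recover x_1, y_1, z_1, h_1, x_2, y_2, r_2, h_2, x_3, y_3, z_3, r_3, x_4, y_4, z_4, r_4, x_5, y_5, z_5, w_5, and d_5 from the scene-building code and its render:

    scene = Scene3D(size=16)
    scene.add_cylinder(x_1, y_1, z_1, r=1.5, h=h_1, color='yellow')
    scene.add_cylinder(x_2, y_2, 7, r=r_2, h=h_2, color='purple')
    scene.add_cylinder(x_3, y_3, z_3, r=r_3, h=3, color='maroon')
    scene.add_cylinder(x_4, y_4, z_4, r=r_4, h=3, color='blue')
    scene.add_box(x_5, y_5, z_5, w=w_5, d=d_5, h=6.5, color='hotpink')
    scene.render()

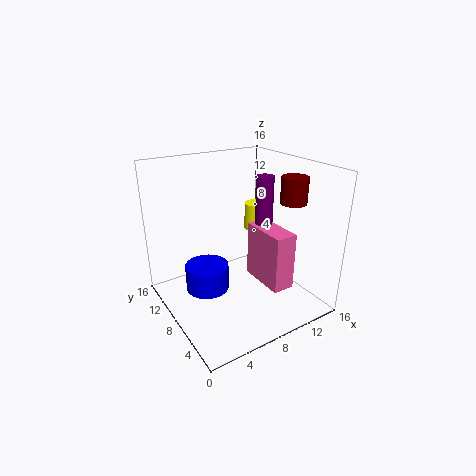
x_1 = 14
y_1 = 13
z_1 = 6
h_1 = 3.5
x_2 = 11.5
y_2 = 8
r_2 = 1
h_2 = 7.5
x_3 = 14
y_3 = 6
z_3 = 11.5
r_3 = 1.5
x_4 = 5
y_4 = 10
z_4 = 1.5
r_4 = 2.5
x_5 = 10
y_5 = 3.5
z_5 = 2.5
w_5 = 2.5
d_5 = 5.5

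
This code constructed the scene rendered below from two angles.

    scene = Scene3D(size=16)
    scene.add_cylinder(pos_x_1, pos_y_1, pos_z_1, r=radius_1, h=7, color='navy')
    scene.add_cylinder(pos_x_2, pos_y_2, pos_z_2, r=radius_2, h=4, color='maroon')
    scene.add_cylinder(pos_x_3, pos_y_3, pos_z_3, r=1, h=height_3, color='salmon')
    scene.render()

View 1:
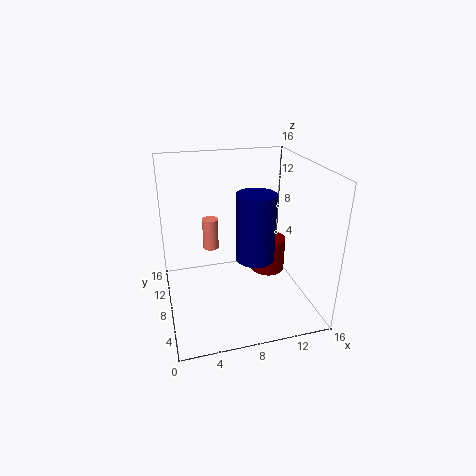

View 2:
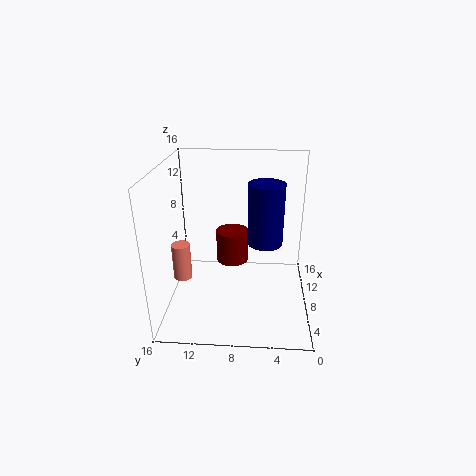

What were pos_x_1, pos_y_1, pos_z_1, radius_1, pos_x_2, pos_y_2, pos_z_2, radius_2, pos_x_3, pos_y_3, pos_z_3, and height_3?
pos_x_1 = 9, pos_y_1 = 5, pos_z_1 = 7, radius_1 = 2, pos_x_2 = 12, pos_y_2 = 9, pos_z_2 = 3, radius_2 = 2, pos_x_3 = 6, pos_y_3 = 14, pos_z_3 = 4, height_3 = 4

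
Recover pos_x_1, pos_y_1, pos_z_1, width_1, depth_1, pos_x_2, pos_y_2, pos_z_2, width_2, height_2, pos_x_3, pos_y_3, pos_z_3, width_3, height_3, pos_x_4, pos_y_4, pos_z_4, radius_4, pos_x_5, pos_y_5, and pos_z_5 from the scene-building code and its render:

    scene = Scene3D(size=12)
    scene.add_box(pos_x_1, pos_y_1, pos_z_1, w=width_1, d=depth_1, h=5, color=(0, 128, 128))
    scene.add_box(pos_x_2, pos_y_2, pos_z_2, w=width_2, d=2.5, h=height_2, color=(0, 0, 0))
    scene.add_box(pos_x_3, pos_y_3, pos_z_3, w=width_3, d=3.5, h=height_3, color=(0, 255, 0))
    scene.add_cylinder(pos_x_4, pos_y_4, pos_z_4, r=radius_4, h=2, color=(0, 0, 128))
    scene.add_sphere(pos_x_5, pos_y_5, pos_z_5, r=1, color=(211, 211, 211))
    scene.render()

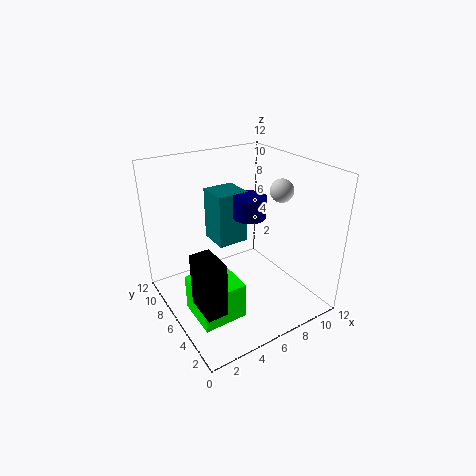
pos_x_1 = 6
pos_y_1 = 9
pos_z_1 = 3.5
width_1 = 3
depth_1 = 3
pos_x_2 = 0.5
pos_y_2 = 1
pos_z_2 = 3.5
width_2 = 1.5
height_2 = 4
pos_x_3 = 1
pos_y_3 = 2.5
pos_z_3 = 1
width_3 = 3.5
height_3 = 3
pos_x_4 = 8.5
pos_y_4 = 8
pos_z_4 = 6.5
radius_4 = 1.5
pos_x_5 = 10
pos_y_5 = 5.5
pos_z_5 = 9.5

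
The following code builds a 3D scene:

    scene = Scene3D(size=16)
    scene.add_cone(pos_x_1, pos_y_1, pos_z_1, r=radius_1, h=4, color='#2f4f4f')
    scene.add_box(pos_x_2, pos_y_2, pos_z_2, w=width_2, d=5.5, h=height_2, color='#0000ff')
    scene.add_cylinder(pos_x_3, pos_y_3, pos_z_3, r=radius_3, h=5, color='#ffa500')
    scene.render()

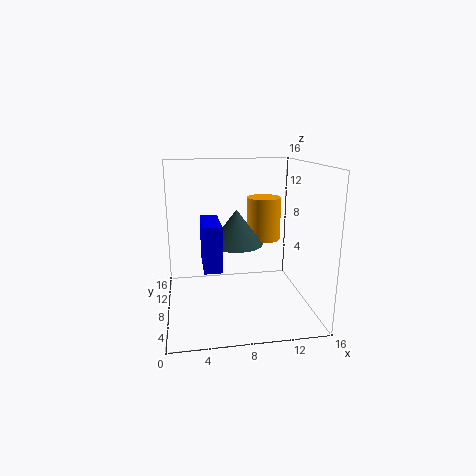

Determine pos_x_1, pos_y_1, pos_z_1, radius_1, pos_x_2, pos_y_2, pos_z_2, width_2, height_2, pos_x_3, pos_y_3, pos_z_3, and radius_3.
pos_x_1 = 8; pos_y_1 = 9; pos_z_1 = 7; radius_1 = 3; pos_x_2 = 4; pos_y_2 = 5.5; pos_z_2 = 5; width_2 = 2; height_2 = 5; pos_x_3 = 11.5; pos_y_3 = 10.5; pos_z_3 = 7; radius_3 = 2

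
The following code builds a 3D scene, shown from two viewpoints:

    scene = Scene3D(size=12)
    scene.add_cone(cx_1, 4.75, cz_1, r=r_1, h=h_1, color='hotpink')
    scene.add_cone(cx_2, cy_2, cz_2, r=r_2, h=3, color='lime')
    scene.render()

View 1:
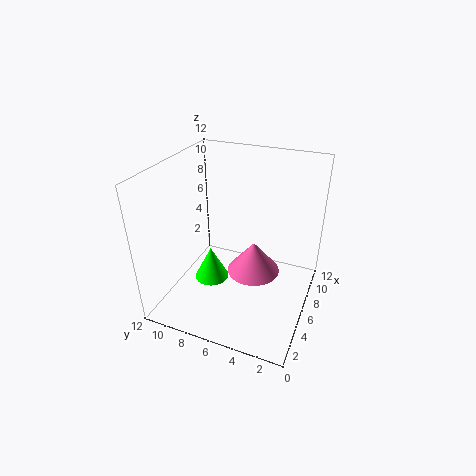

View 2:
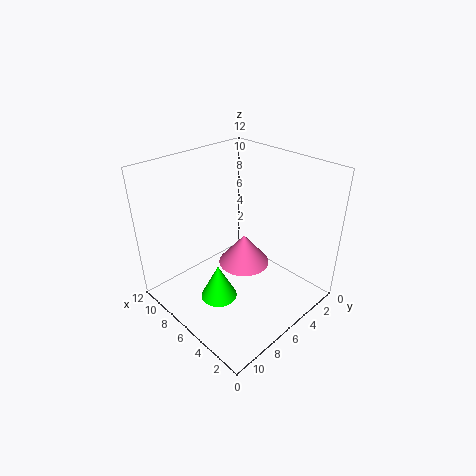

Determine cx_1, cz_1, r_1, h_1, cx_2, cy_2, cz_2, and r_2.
cx_1 = 6.5; cz_1 = 2.75; r_1 = 2.25; h_1 = 2.75; cx_2 = 5.75; cy_2 = 8.5; cz_2 = 1.5; r_2 = 1.5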